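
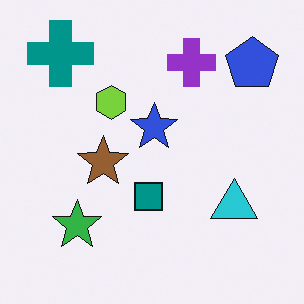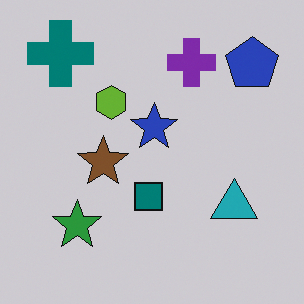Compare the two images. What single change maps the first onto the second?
This is the original image darkened a little.

Every pixel — background and shapes alike — is uniformly darkened.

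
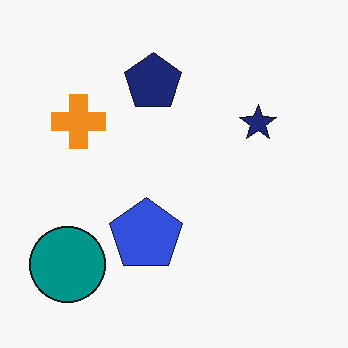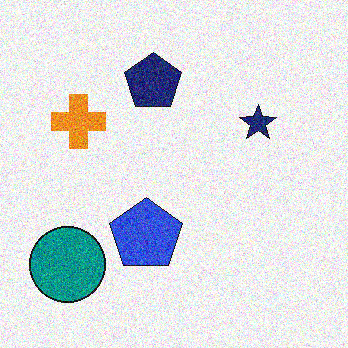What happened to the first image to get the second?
Degraded with a thick layer of grain.

Random speckle covers the whole image, including the flat background.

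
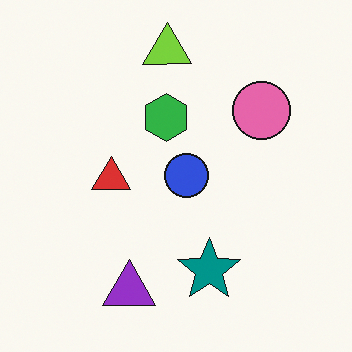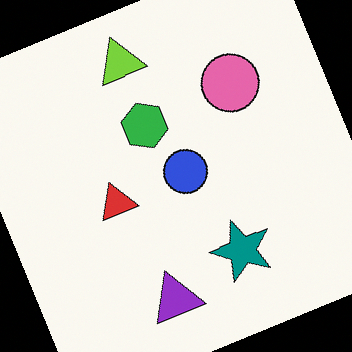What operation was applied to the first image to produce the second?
Rotated counter-clockwise by a moderate amount.

Every shape is tilted by the same angle and the image corners show triangular fill wedges — a whole-image rotation by a non-right angle.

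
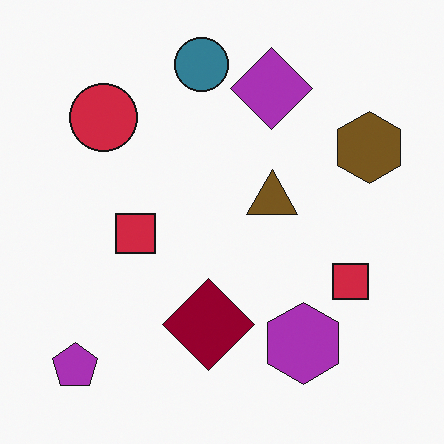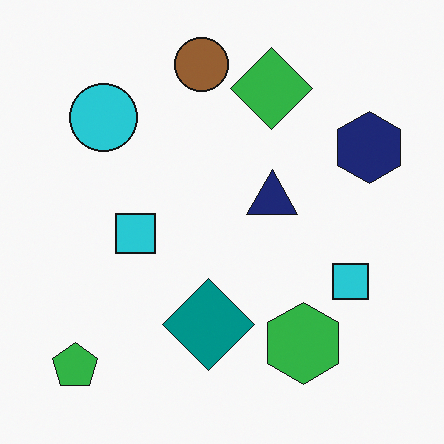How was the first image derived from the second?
Hue-shifted through roughly half the color wheel.

Every shape's color has rotated by the same amount around the hue wheel — a uniform hue shift.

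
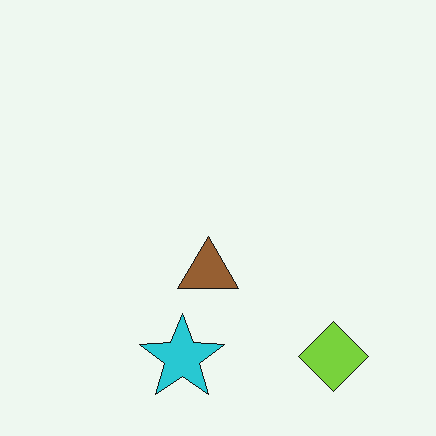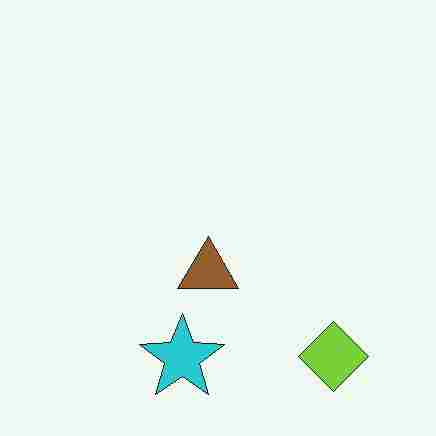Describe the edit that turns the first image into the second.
It was heavily JPEG-compressed with obvious blocking artifacts.

Blocky 8×8 compression artifacts appear around shape edges and the flat background shows ringing — characteristic JPEG degradation.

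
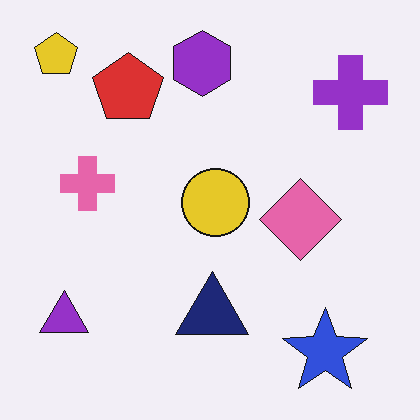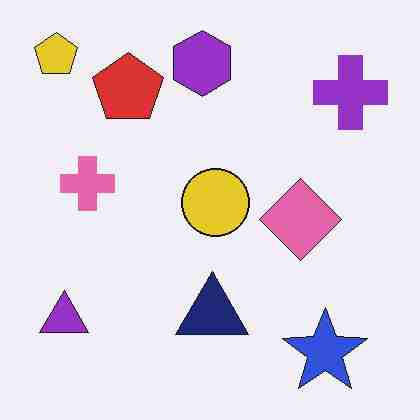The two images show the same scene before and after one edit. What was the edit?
Heavily JPEG-compressed with obvious blocking artifacts.

Blocky 8×8 compression artifacts appear around shape edges and the flat background shows ringing — characteristic JPEG degradation.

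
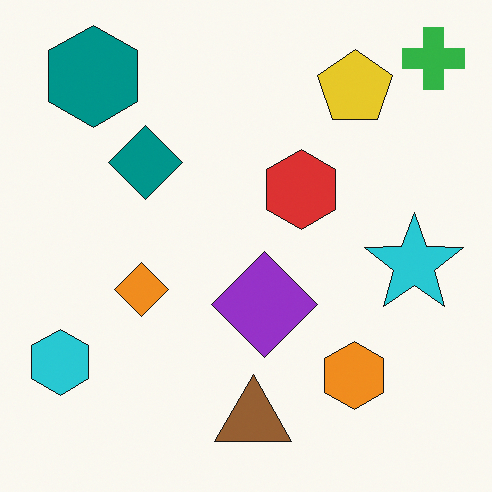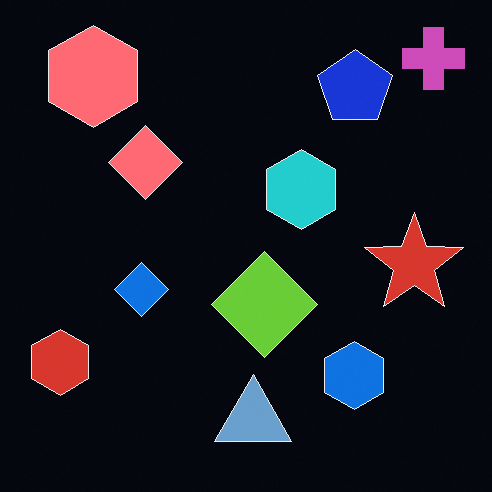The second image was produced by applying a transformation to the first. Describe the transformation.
The second image is the first color-inverted (negative).

The light background has become dark and every shape's color is its complement — a photographic negative.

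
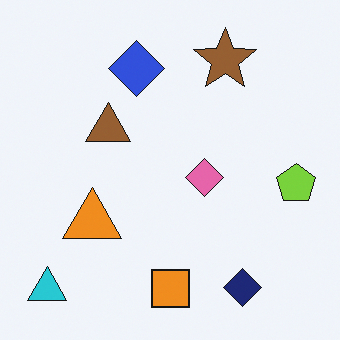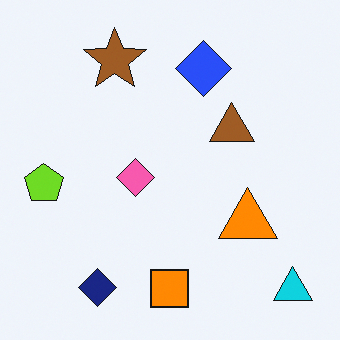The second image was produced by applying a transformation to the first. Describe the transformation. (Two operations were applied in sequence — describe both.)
This is the original image slightly oversaturated, then flipped horizontally (left ↔ right).

All colors are more vivid — a global saturation change. The lime pentagon is in the right of the first image and the left of the second — shapes on opposite sides of the vertical midline have swapped in a mirror flip.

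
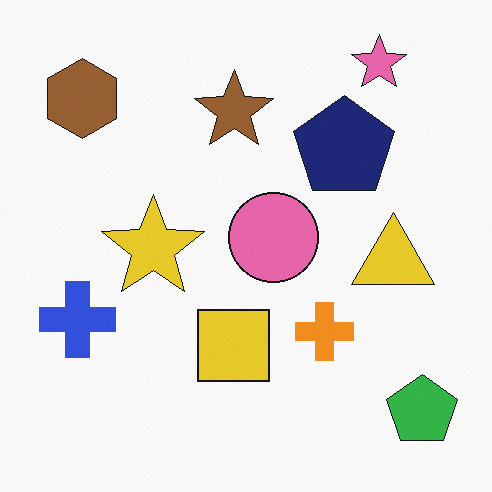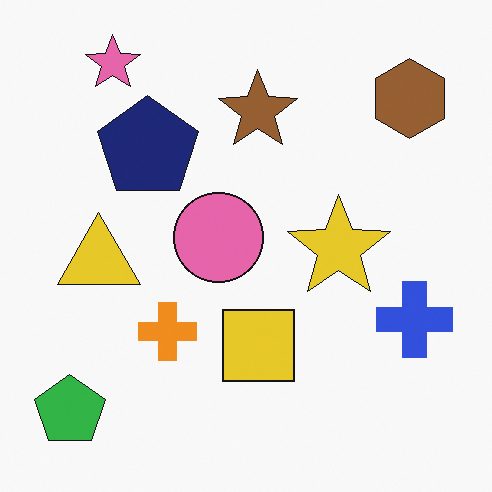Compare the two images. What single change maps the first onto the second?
The image was flipped horizontally (left ↔ right).

The green pentagon is in the bottom-right of the first image and the bottom-left of the second — shapes on opposite sides of the vertical midline have swapped in a mirror flip.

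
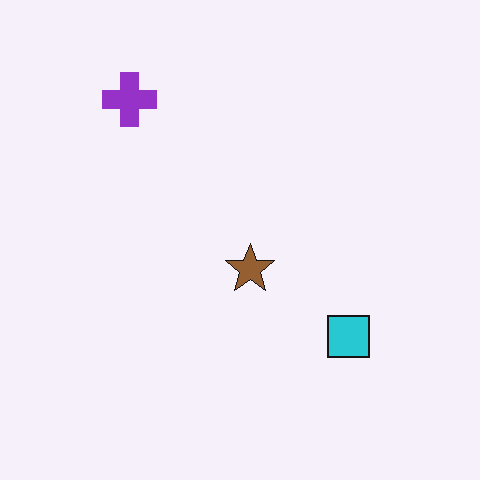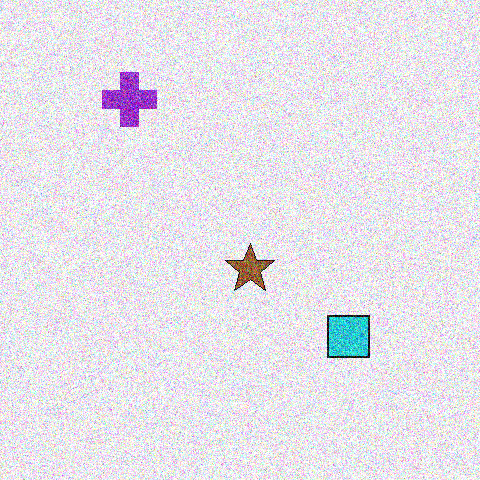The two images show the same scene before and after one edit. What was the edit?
The image was degraded with heavy additive noise.

Random speckle covers the whole image, including the flat background.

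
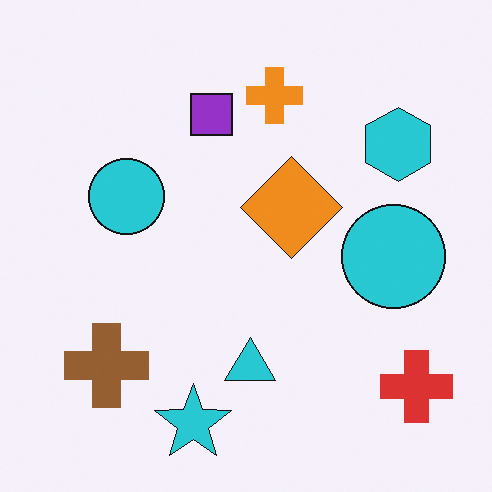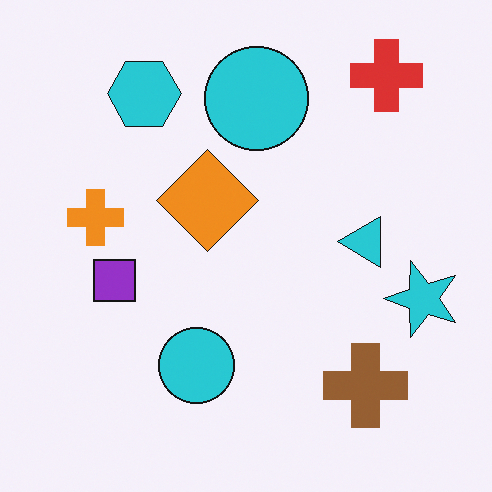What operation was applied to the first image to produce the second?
Rotated 90° counter-clockwise.

The red cross sits in the bottom-right of the first image and the top-right of the second — consistent with a whole-image 90° counter-clockwise rotation.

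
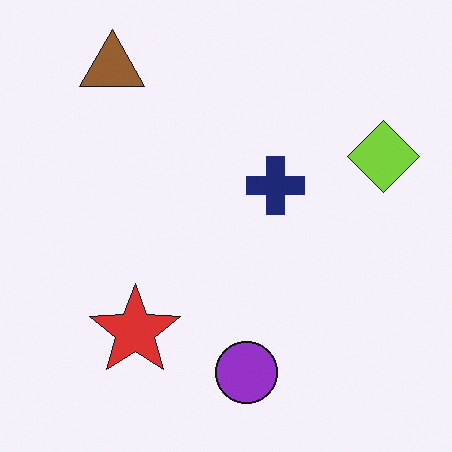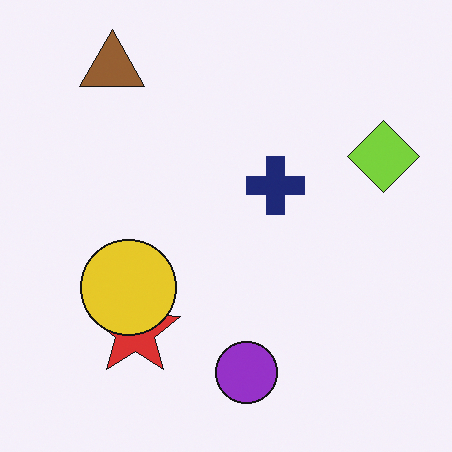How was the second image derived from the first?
This is the original image overlaid with an additional yellow circle.

A yellow circle appears in the second image that is absent from the first.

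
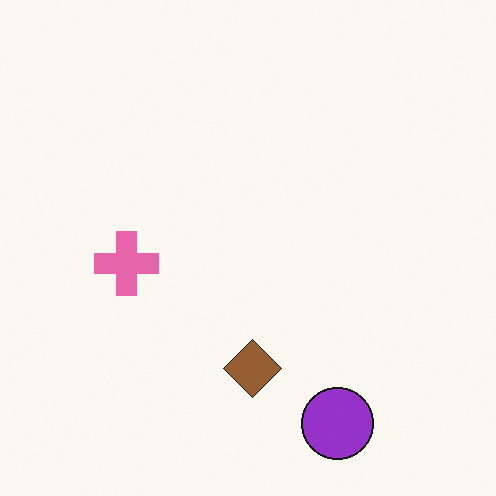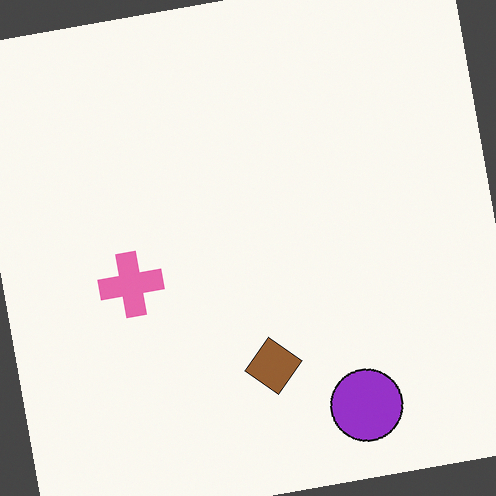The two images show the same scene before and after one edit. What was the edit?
The transformation is: rotated counter-clockwise by a few degrees.

Every shape is tilted by the same angle and the image corners show triangular fill wedges — a whole-image rotation by a non-right angle.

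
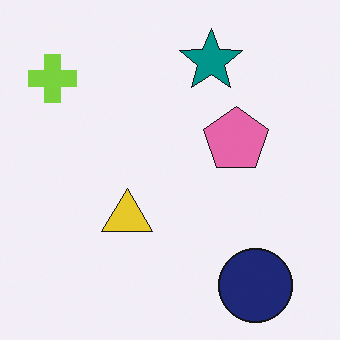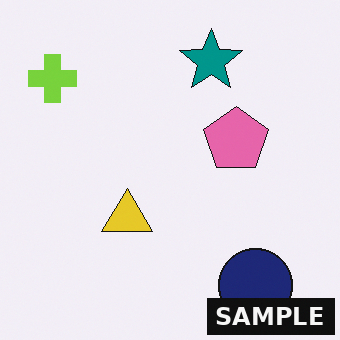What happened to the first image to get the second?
The image was watermarked with the text "SAMPLE" in the lower-right corner.

A dark label reading "SAMPLE" appears in the lower-right corner.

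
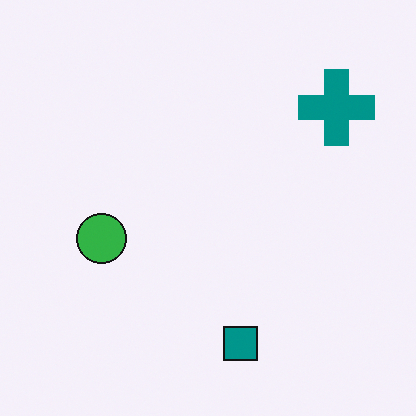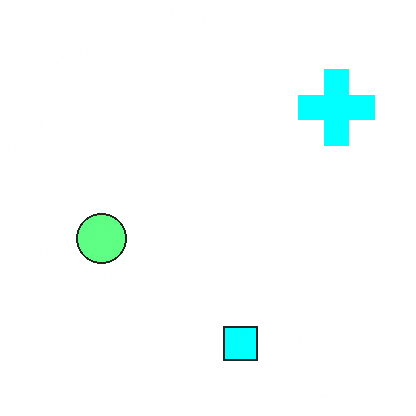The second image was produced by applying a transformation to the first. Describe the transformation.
The transformation is: substantially brightened.

Every pixel — background and shapes alike — is uniformly brightened.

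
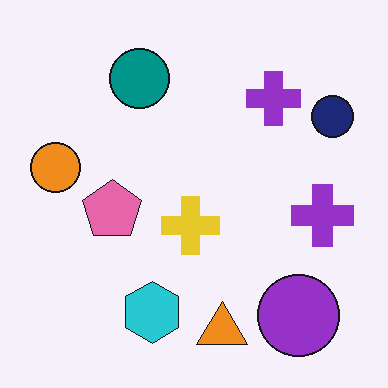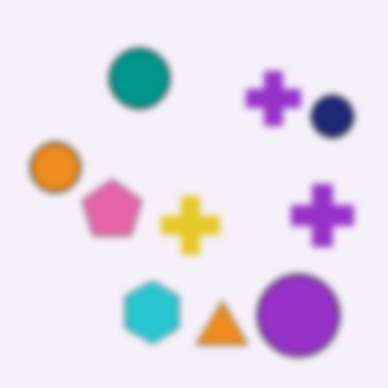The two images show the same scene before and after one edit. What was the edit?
The transformation is: noticeably gaussian-blurred.

Shape edges and outlines are uniformly softened across the whole image.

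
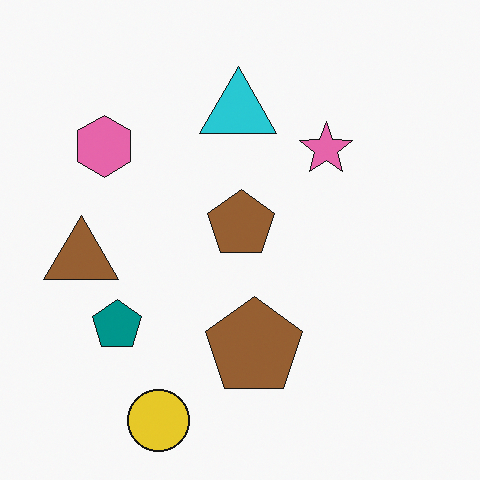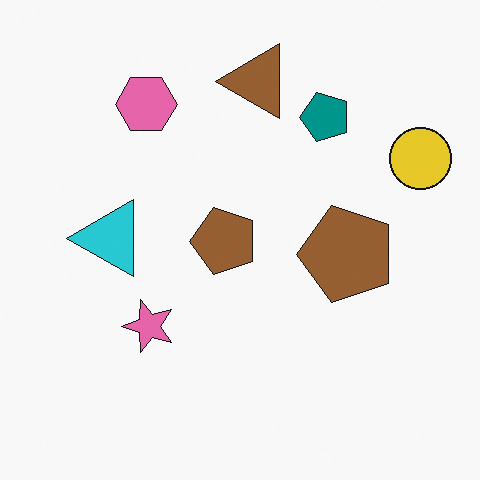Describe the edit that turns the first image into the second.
It was transposed (reflected across the top-left ↔ bottom-right diagonal).

Shapes have swapped their row and column positions — what was in the top-right is now in the bottom-left — a diagonal reflection.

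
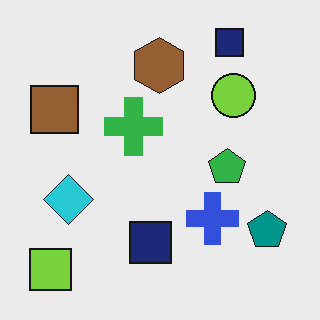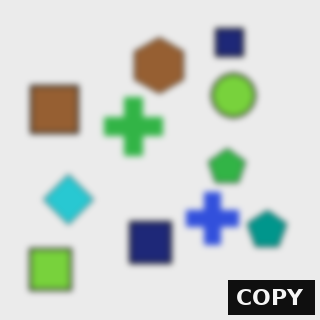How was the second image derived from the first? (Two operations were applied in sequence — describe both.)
Noticeably gaussian-blurred, then watermarked with the text "COPY" in the lower-right corner.

Shape edges and outlines are uniformly softened across the whole image. A dark label reading "COPY" appears in the lower-right corner.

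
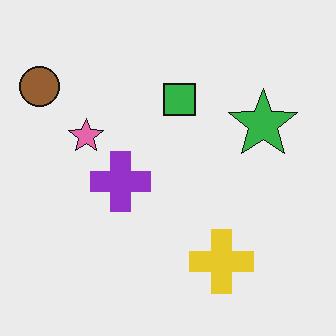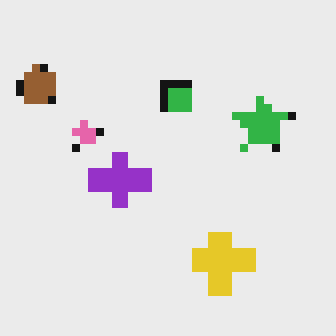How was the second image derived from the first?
The image was pixelated into visible square blocks.

Shapes are reduced to large square blocks; fine edges and outlines are lost — a downscale-then-upscale (mosaic) effect.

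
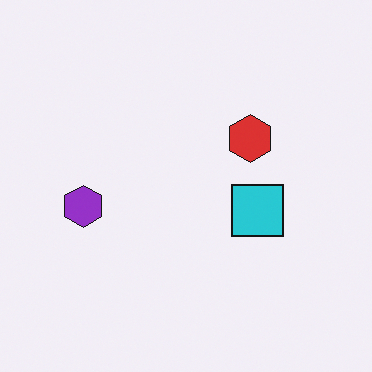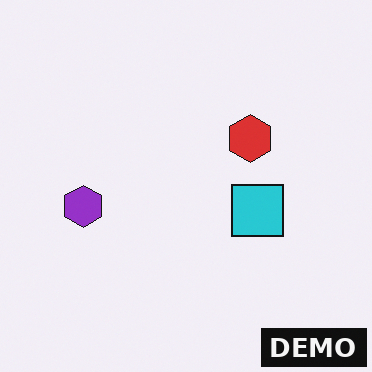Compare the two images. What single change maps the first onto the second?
The image was watermarked with the text "DEMO" in the lower-right corner.

A dark label reading "DEMO" appears in the lower-right corner.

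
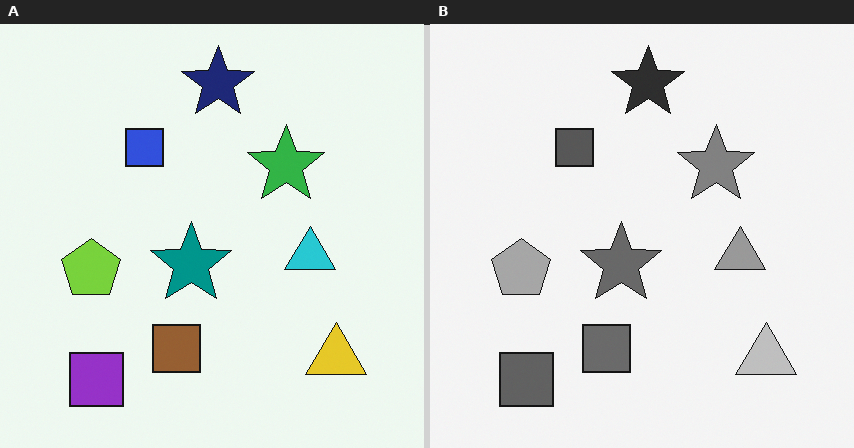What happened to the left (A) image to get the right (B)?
The image was converted to grayscale.

All color is removed — every shape is now a shade of grey.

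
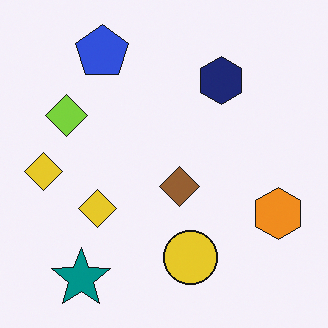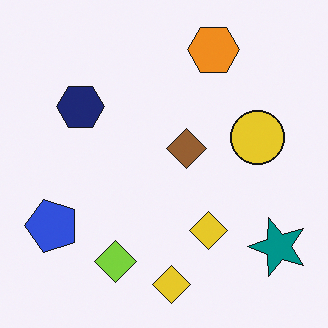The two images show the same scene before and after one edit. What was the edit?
The image was rotated 90° counter-clockwise.

The teal star sits in the bottom-left of the first image and the bottom-right of the second — consistent with a whole-image 90° counter-clockwise rotation.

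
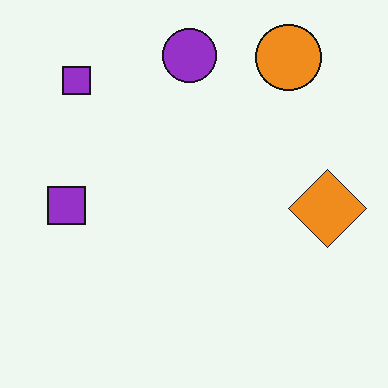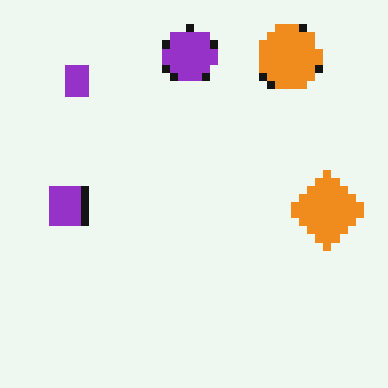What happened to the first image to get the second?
Pixelated into visible square blocks.

Shapes are reduced to large square blocks; fine edges and outlines are lost — a downscale-then-upscale (mosaic) effect.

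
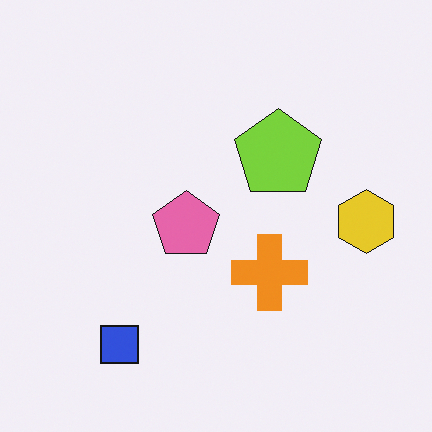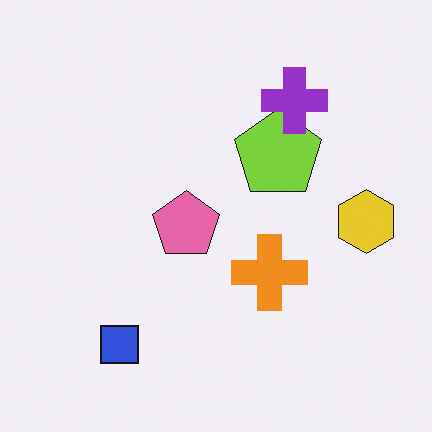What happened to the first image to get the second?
The transformation is: overlaid with an additional purple cross.

A purple cross appears in the second image that is absent from the first.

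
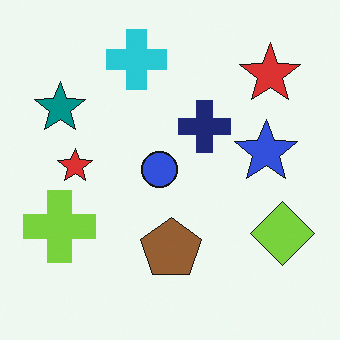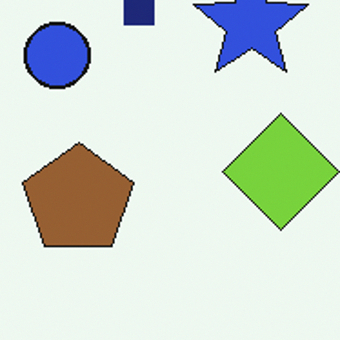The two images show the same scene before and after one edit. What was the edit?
The second image is the first cropped to a noticeably smaller region and rescaled.

The visible shapes are larger and the field of view is narrower; shapes near the original edges may be partly or wholly outside the frame — a crop-and-rescale.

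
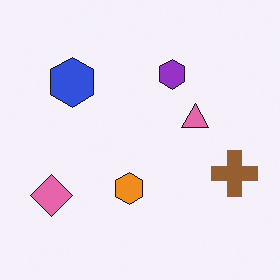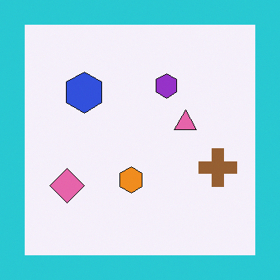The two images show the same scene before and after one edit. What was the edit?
The transformation is: framed with a cyan border.

A solid cyan frame runs around the edge of the second image, with the content slightly shrunk inside it.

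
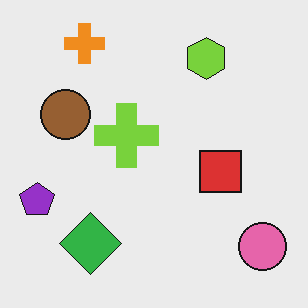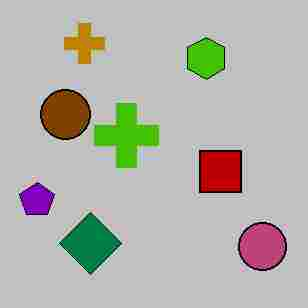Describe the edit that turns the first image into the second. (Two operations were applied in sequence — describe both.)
The transformation is: aggressively posterized, then heavily JPEG-compressed with obvious blocking artifacts.

Each flat color has snapped to a coarser quantized level — most visibly, the near-white background has dropped to a flat grey. Blocky 8×8 compression artifacts appear around shape edges and the flat background shows ringing — characteristic JPEG degradation.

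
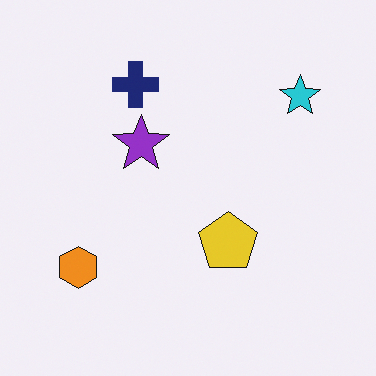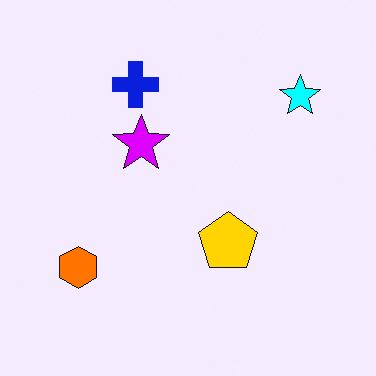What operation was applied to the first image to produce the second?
The transformation is: made much more vivid (saturation change).

All colors are more vivid — a global saturation change.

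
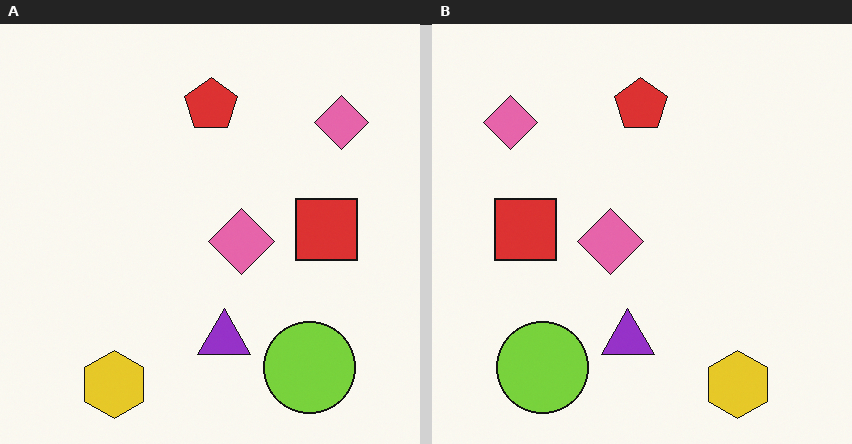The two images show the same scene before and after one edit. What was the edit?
This is the original image flipped horizontally (left ↔ right).

The red square is in the right of the left (A) image and the left of the right (B) — shapes on opposite sides of the vertical midline have swapped in a mirror flip.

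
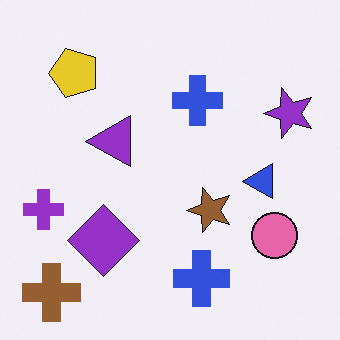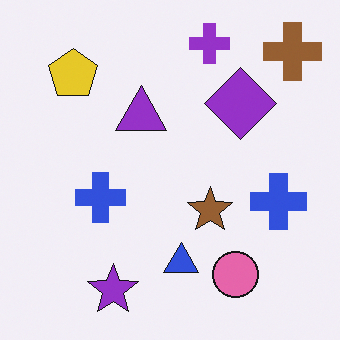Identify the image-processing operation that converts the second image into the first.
The image was transposed (reflected across the top-left ↔ bottom-right diagonal).

Shapes have swapped their row and column positions — what was in the top-right is now in the bottom-left — a diagonal reflection.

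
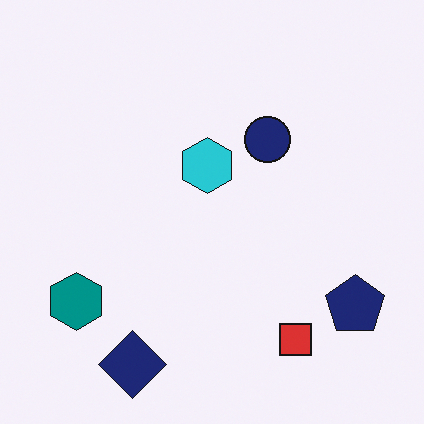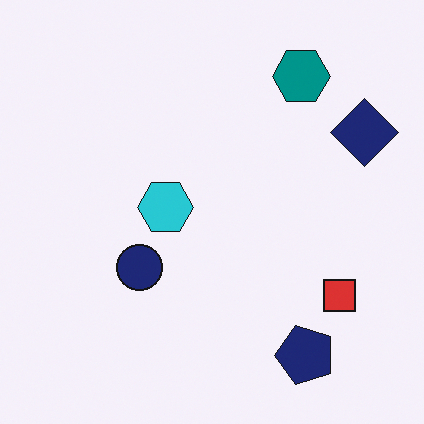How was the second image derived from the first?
The transformation is: transposed (reflected across the top-left ↔ bottom-right diagonal).

Shapes have swapped their row and column positions — what was in the top-right is now in the bottom-left — a diagonal reflection.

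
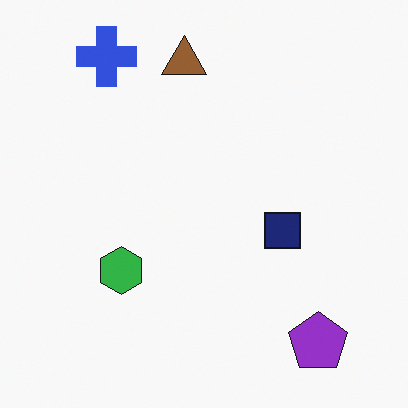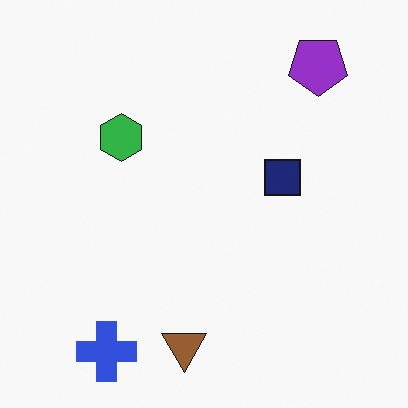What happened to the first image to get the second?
This is the original image flipped vertically (top ↔ bottom).

The blue cross is in the top-left of the first image and the bottom-left of the second — shapes on opposite sides of the horizontal midline have swapped in a mirror flip.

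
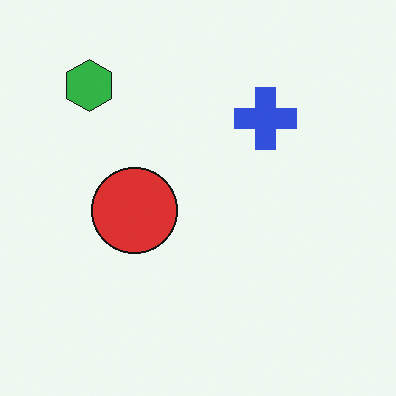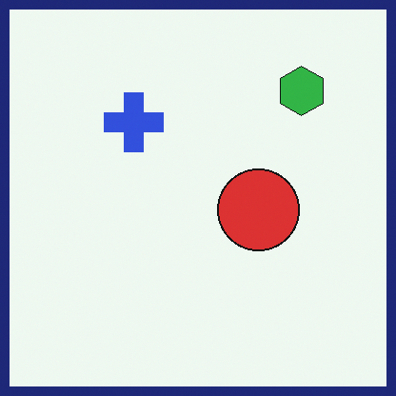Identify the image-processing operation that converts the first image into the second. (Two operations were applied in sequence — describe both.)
The second image is the first flipped horizontally (left ↔ right), then framed with a navy border.

The green hexagon is in the top-left of the first image and the top-right of the second — shapes on opposite sides of the vertical midline have swapped in a mirror flip. A solid navy frame runs around the edge of the second image, with the content slightly shrunk inside it.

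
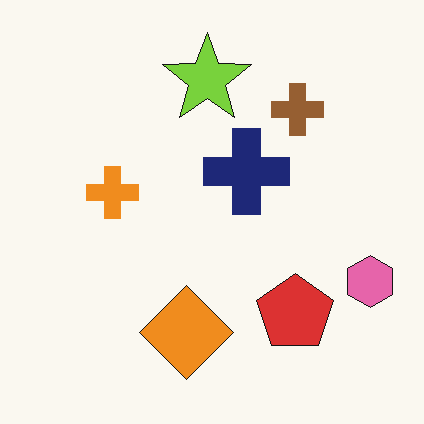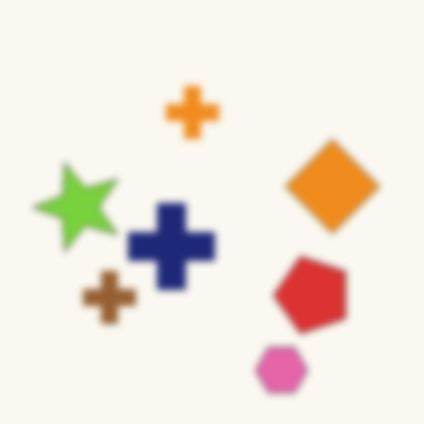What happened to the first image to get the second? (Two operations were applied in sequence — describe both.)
The second image is the first transposed (reflected across the top-left ↔ bottom-right diagonal), then noticeably gaussian-blurred.

Shapes have swapped their row and column positions — what was in the top-right is now in the bottom-left — a diagonal reflection. Shape edges and outlines are uniformly softened across the whole image.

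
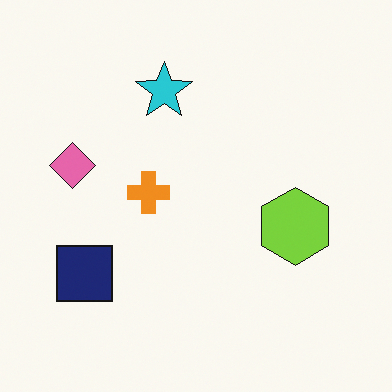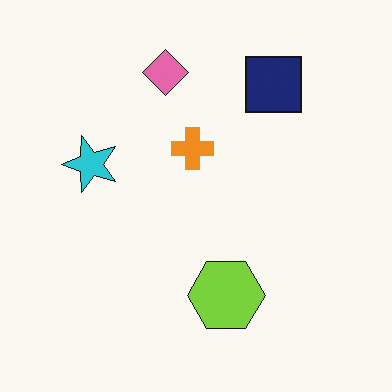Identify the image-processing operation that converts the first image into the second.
This is the original image transposed (reflected across the top-left ↔ bottom-right diagonal).

Shapes have swapped their row and column positions — what was in the top-right is now in the bottom-left — a diagonal reflection.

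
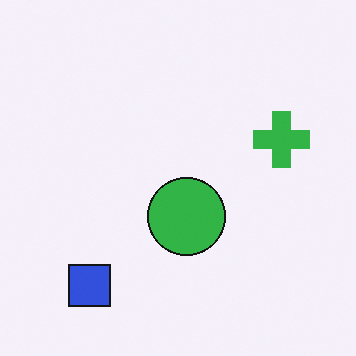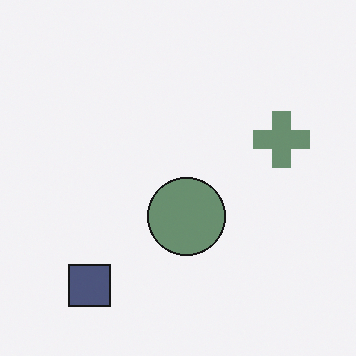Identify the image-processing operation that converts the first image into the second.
The image was made much more muted (saturation change).

All colors are more muted and greyish — a global saturation change.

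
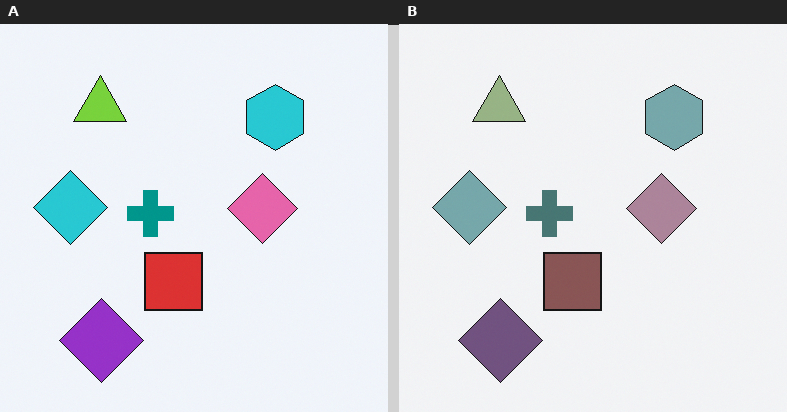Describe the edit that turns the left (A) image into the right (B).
The image was made much more muted (saturation change).

All colors are more muted and greyish — a global saturation change.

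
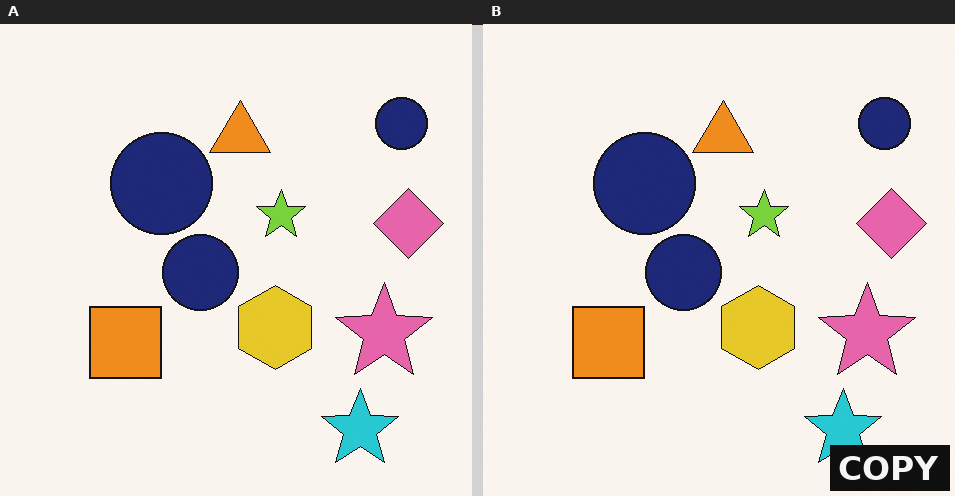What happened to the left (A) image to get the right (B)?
Watermarked with the text "COPY" in the lower-right corner.

A dark label reading "COPY" appears in the lower-right corner.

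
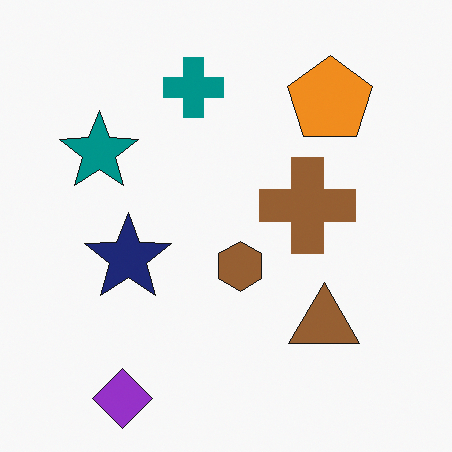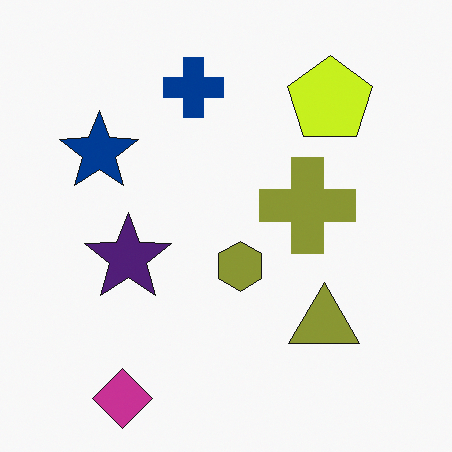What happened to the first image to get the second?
Hue-shifted slightly.

Every shape's color has rotated by the same amount around the hue wheel — a uniform hue shift.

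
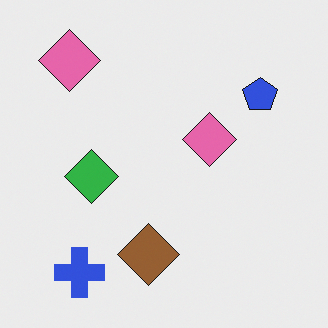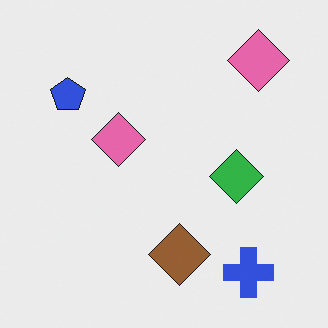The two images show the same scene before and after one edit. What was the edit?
Flipped horizontally (left ↔ right).

The blue pentagon is in the top-right of the first image and the top-left of the second — shapes on opposite sides of the vertical midline have swapped in a mirror flip.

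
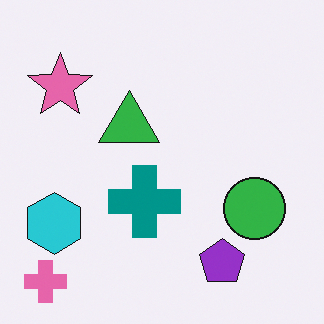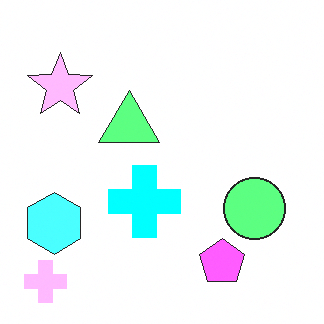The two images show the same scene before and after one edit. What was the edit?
It was noticeably brightened.

Every pixel — background and shapes alike — is uniformly brightened.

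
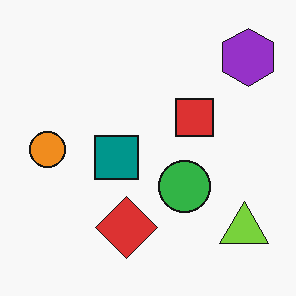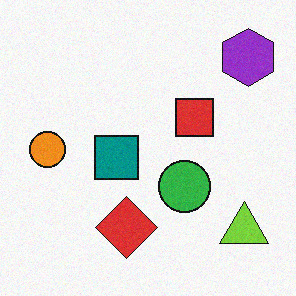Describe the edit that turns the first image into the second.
The image was degraded with light additive noise.

Random speckle covers the whole image, including the flat background.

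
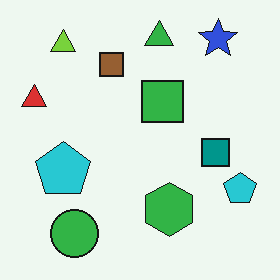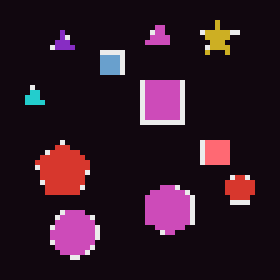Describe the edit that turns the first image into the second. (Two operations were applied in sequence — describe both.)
The image was color-inverted (negative), then lightly pixelated (a mild mosaic effect).

The light background has become dark and every shape's color is its complement — a photographic negative. Shapes are reduced to large square blocks; fine edges and outlines are lost — a downscale-then-upscale (mosaic) effect.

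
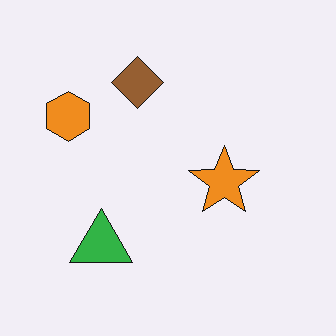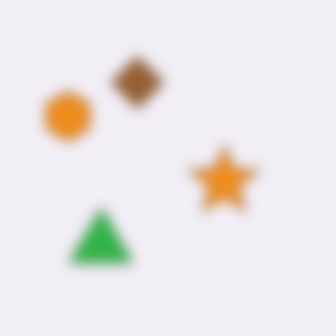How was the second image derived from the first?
Heavily blurred.

Shape edges and outlines are uniformly softened across the whole image.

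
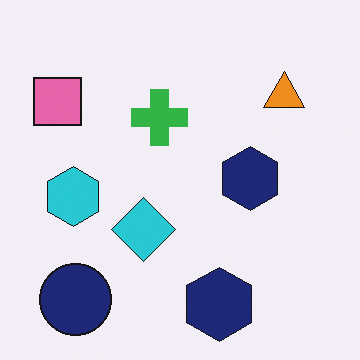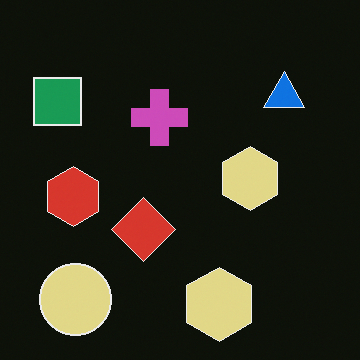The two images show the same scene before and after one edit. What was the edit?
The image was color-inverted (negative).

The light background has become dark and every shape's color is its complement — a photographic negative.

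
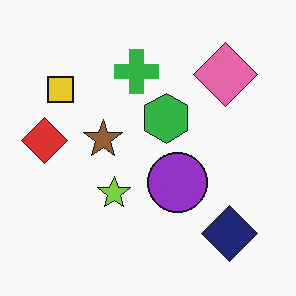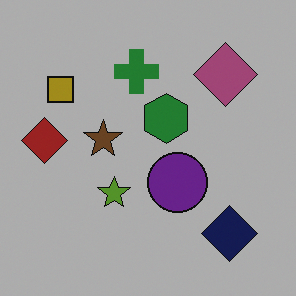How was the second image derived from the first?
The image was noticeably darkened.

Every pixel — background and shapes alike — is uniformly darkened.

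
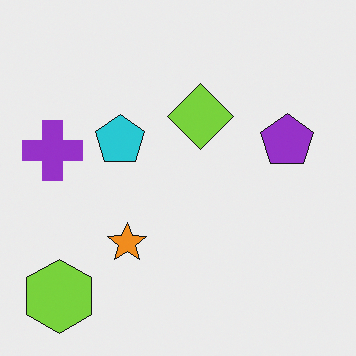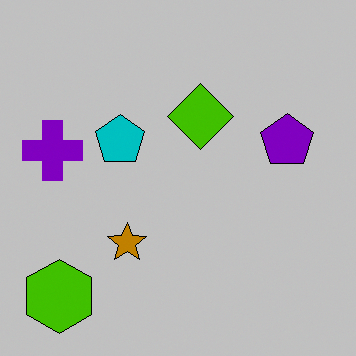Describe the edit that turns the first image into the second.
The second image is the first aggressively posterized.

Each flat color has snapped to a coarser quantized level — most visibly, the near-white background has dropped to a flat grey.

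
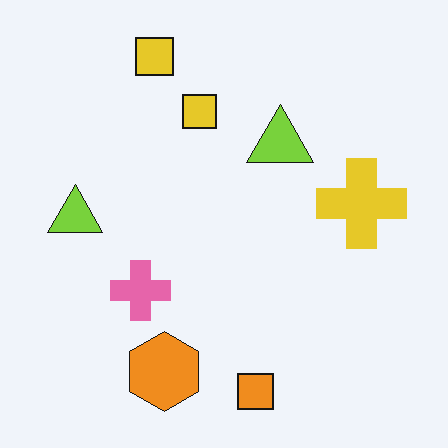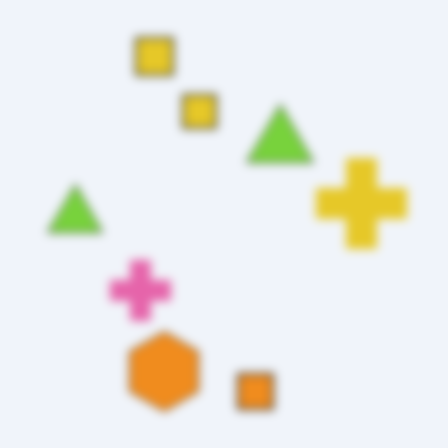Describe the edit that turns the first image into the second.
Moderately blurred.

Shape edges and outlines are uniformly softened across the whole image.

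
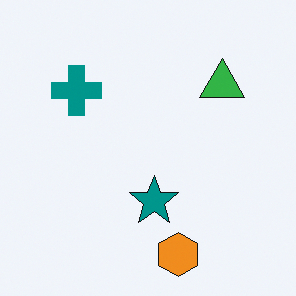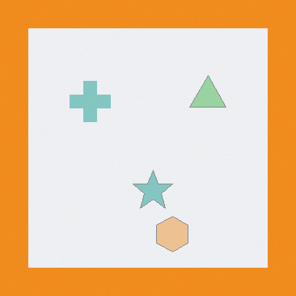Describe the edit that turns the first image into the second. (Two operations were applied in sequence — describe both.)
The transformation is: washed out (contrast reduced), then framed with a orange border.

Tones are pushed toward mid-grey across the whole image — a global contrast change. A solid orange frame runs around the edge of the second image, with the content slightly shrunk inside it.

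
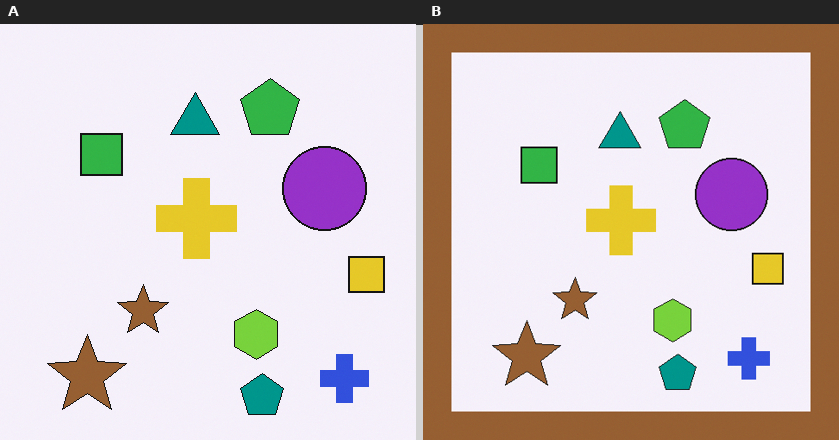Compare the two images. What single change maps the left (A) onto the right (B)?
This is the original image framed with a brown border.

A solid brown frame runs around the edge of the right (B) image, with the content slightly shrunk inside it.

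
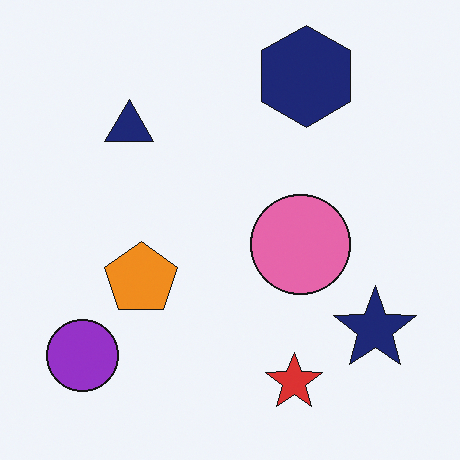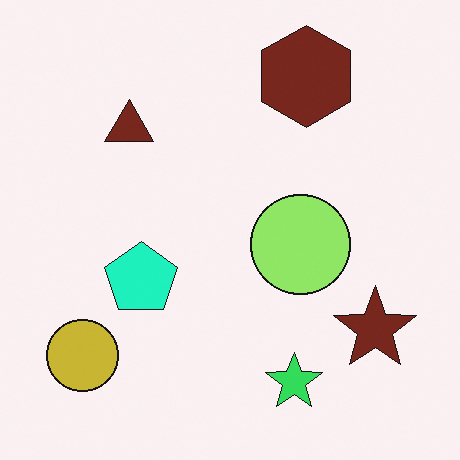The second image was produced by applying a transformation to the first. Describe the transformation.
It was hue-shifted by a moderate amount.

Every shape's color has rotated by the same amount around the hue wheel — a uniform hue shift.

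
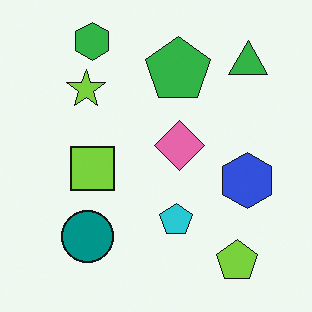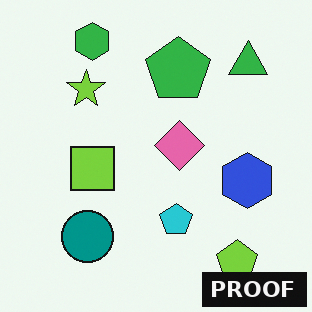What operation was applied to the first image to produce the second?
The transformation is: watermarked with the text "PROOF" in the lower-right corner.

A dark label reading "PROOF" appears in the lower-right corner.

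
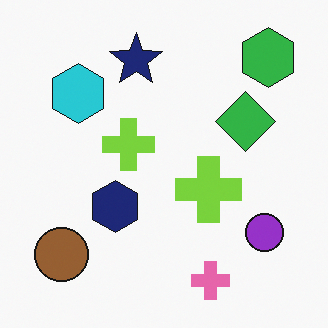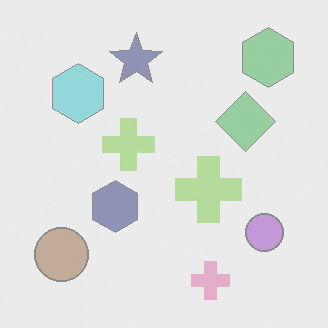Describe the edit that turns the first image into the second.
The image was washed out (contrast reduced).

Tones are pushed toward mid-grey across the whole image — a global contrast change.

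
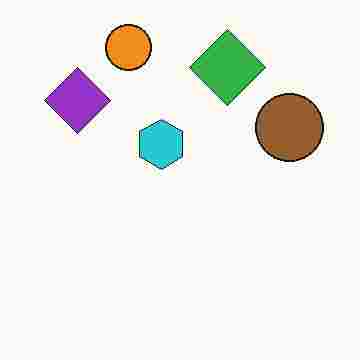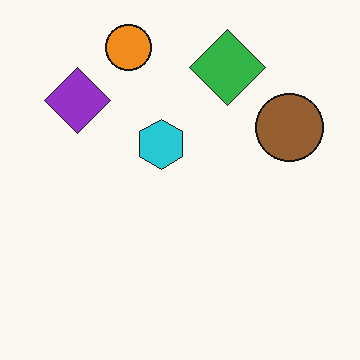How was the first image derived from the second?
Heavily JPEG-compressed with obvious blocking artifacts.

Blocky 8×8 compression artifacts appear around shape edges and the flat background shows ringing — characteristic JPEG degradation.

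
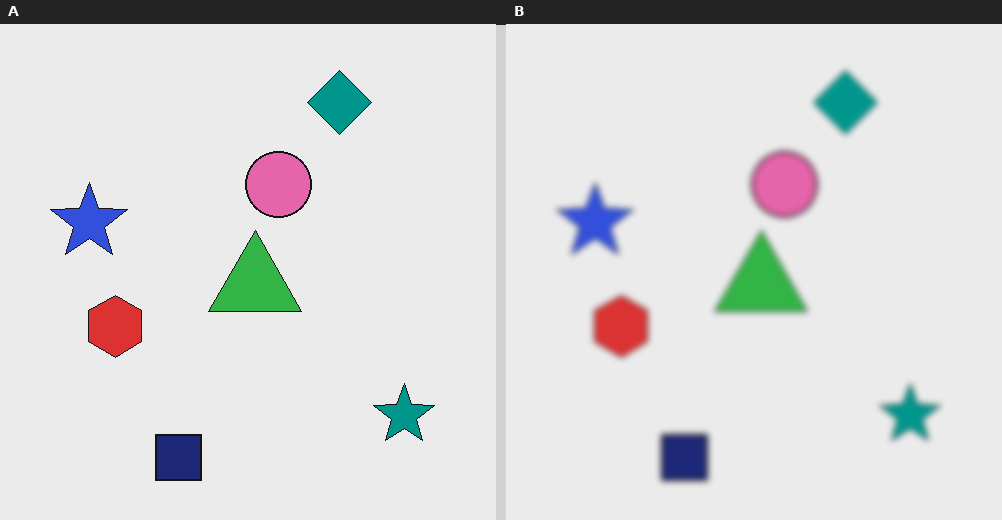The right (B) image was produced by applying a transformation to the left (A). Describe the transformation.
It was moderately blurred.

Shape edges and outlines are uniformly softened across the whole image.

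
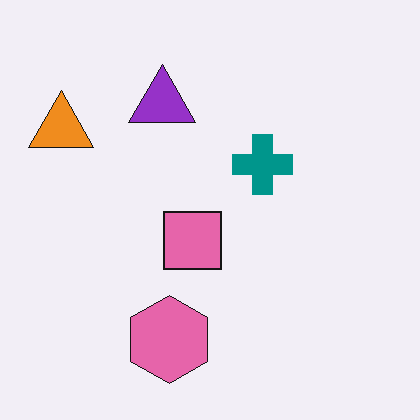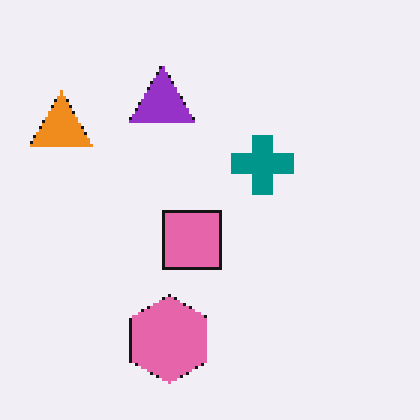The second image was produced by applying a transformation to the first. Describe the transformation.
This is the original image lightly pixelated (a mild mosaic effect).

Shapes are reduced to large square blocks; fine edges and outlines are lost — a downscale-then-upscale (mosaic) effect.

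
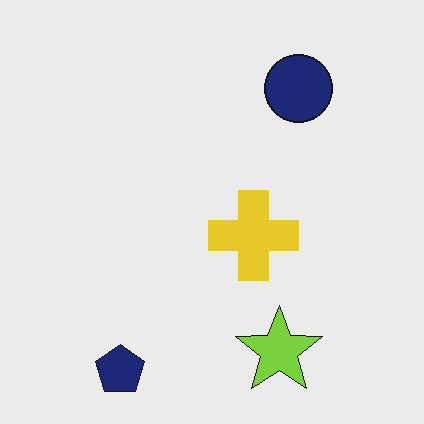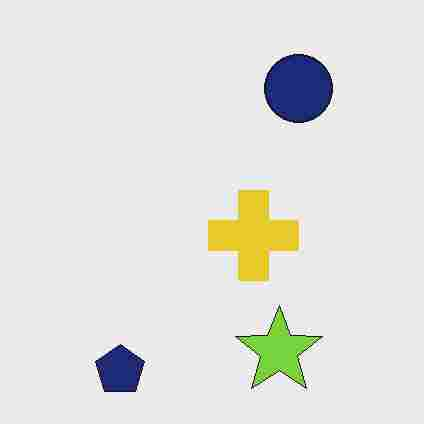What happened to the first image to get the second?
The transformation is: heavily JPEG-compressed with obvious blocking artifacts.

Blocky 8×8 compression artifacts appear around shape edges and the flat background shows ringing — characteristic JPEG degradation.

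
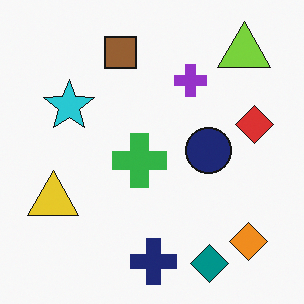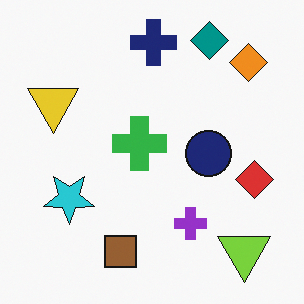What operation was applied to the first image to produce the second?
This is the original image flipped vertically (top ↔ bottom).

The teal diamond is in the bottom-right of the first image and the top-right of the second — shapes on opposite sides of the horizontal midline have swapped in a mirror flip.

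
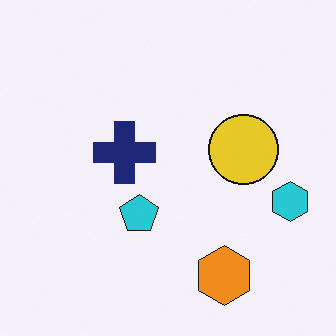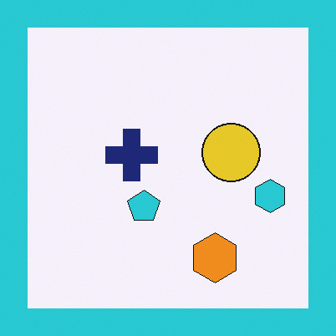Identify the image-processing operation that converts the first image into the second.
The image was framed with a cyan border.

A solid cyan frame runs around the edge of the second image, with the content slightly shrunk inside it.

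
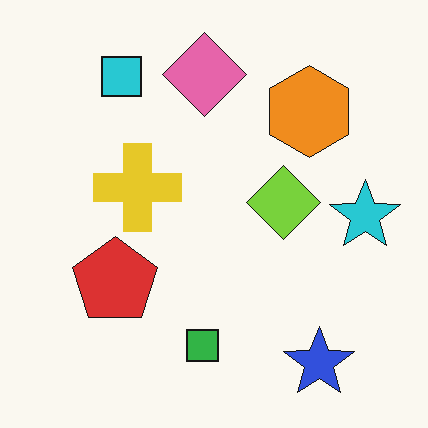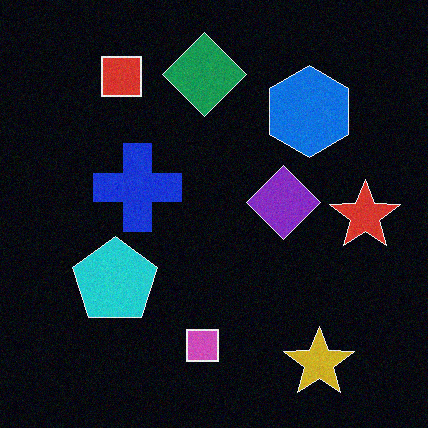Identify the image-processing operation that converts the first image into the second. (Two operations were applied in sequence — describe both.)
The image was color-inverted (negative), then degraded with subtle gaussian noise.

The light background has become dark and every shape's color is its complement — a photographic negative. Random speckle covers the whole image, including the flat background.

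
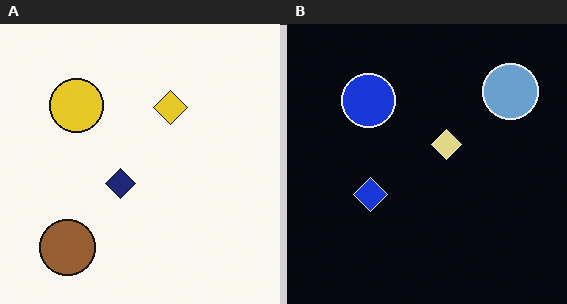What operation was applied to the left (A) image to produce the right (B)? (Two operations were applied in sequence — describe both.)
The transformation is: transposed (reflected across the top-left ↔ bottom-right diagonal), then color-inverted (negative).

Shapes have swapped their row and column positions — what was in the top-right is now in the bottom-left — a diagonal reflection. The light background has become dark and every shape's color is its complement — a photographic negative.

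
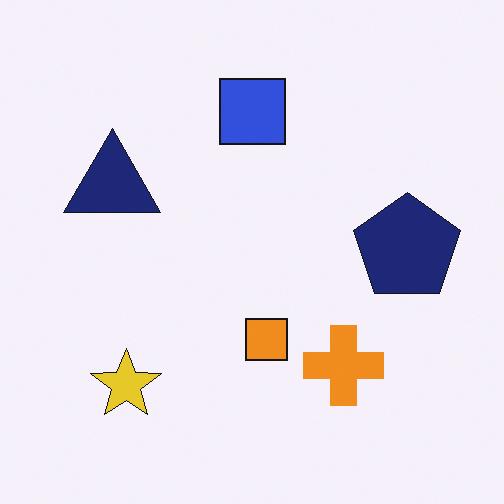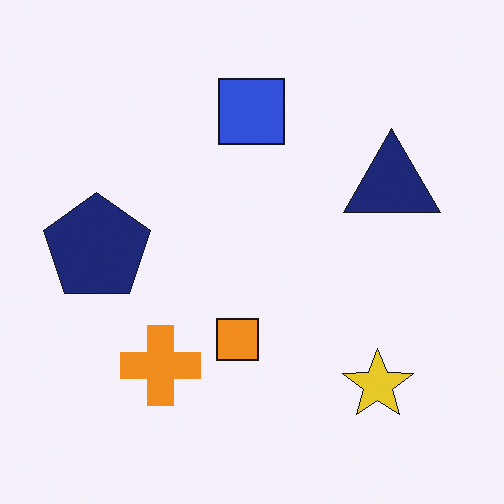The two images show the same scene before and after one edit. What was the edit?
It was flipped horizontally (left ↔ right).

The navy pentagon is in the right of the first image and the left of the second — shapes on opposite sides of the vertical midline have swapped in a mirror flip.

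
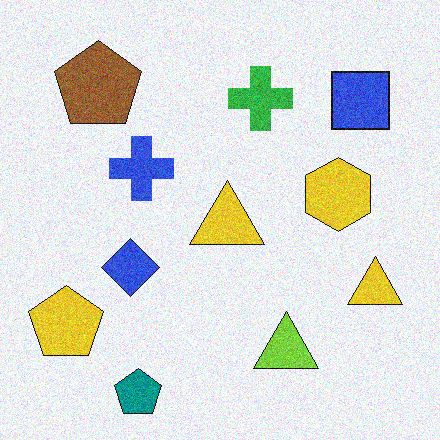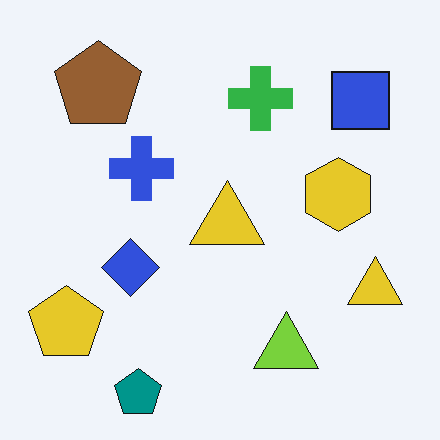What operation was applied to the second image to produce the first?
The transformation is: degraded with visible gaussian noise.

Random speckle covers the whole image, including the flat background.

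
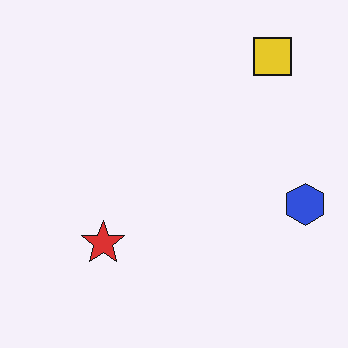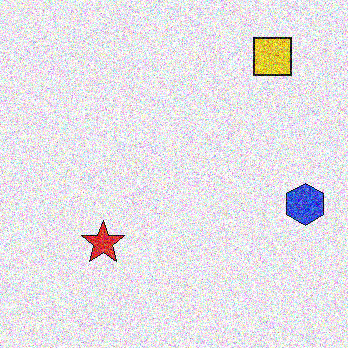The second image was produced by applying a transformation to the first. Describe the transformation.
It was degraded with strong gaussian noise.

Random speckle covers the whole image, including the flat background.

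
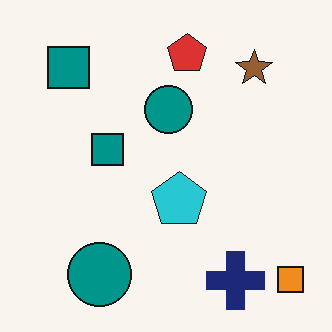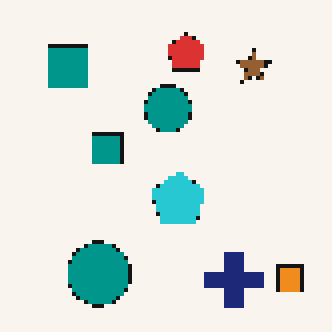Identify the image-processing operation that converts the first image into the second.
Mildly pixelated.

Shapes are reduced to large square blocks; fine edges and outlines are lost — a downscale-then-upscale (mosaic) effect.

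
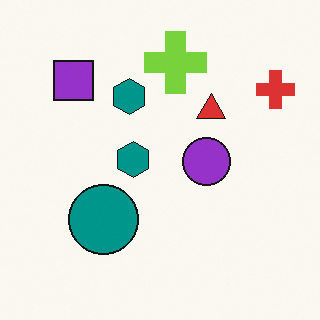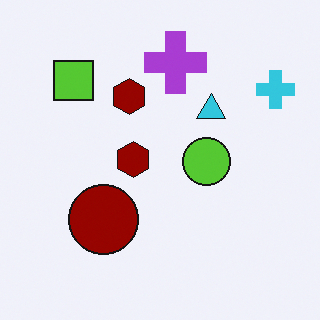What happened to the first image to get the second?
The transformation is: hue-shifted by a large amount.

Every shape's color has rotated by the same amount around the hue wheel — a uniform hue shift.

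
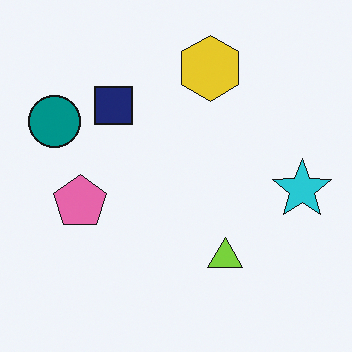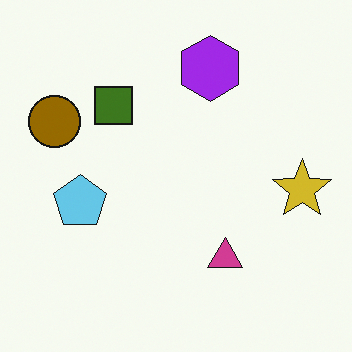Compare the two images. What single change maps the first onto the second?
The image was hue-shifted through roughly half the color wheel.

Every shape's color has rotated by the same amount around the hue wheel — a uniform hue shift.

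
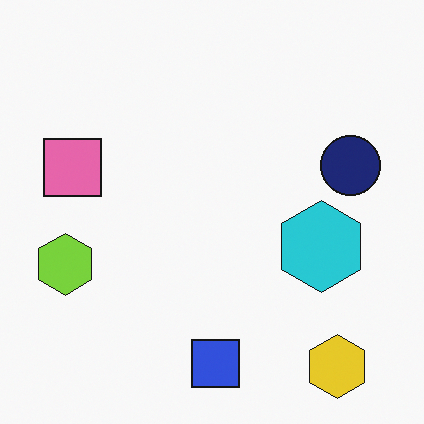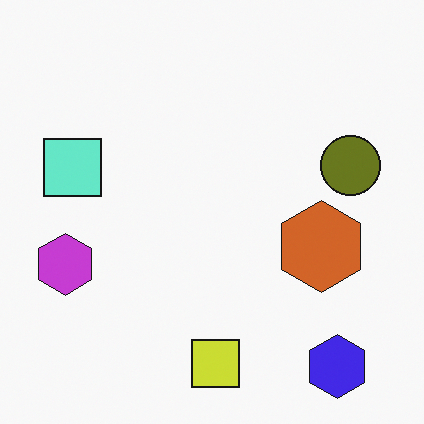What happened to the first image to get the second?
It was hue-shifted through roughly half the color wheel.

Every shape's color has rotated by the same amount around the hue wheel — a uniform hue shift.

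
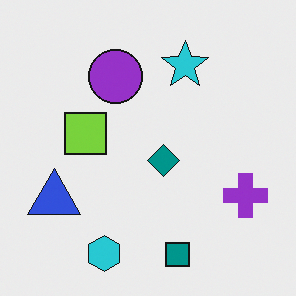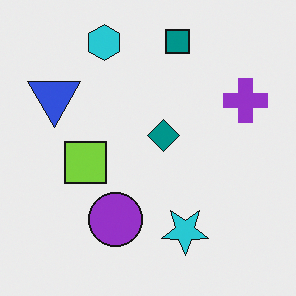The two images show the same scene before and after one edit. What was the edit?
Flipped vertically (top ↔ bottom).

The teal square is in the bottom of the first image and the top of the second — shapes on opposite sides of the horizontal midline have swapped in a mirror flip.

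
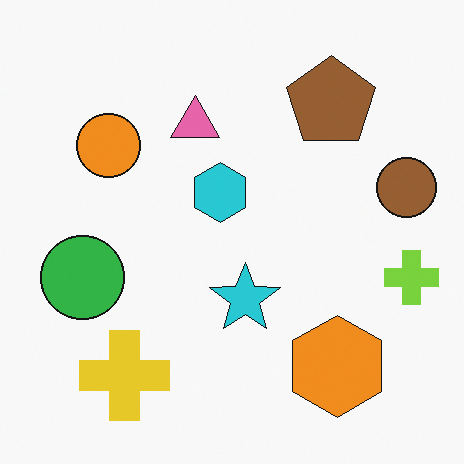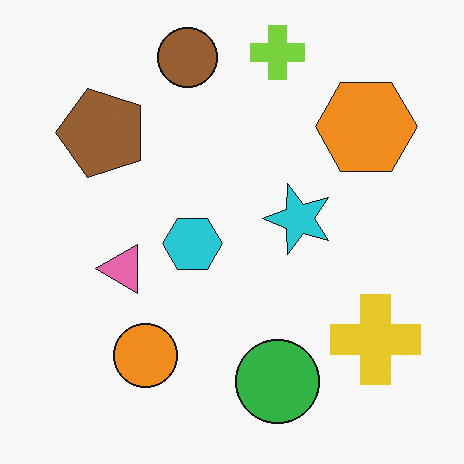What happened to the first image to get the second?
This is the original image rotated 90° counter-clockwise.

The lime cross sits in the right of the first image and the top of the second — consistent with a whole-image 90° counter-clockwise rotation.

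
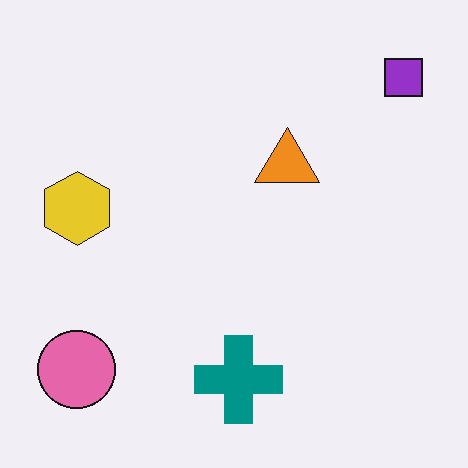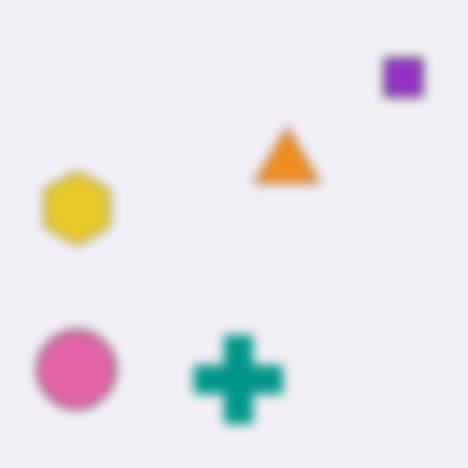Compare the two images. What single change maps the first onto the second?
The second image is the first heavily blurred.

Shape edges and outlines are uniformly softened across the whole image.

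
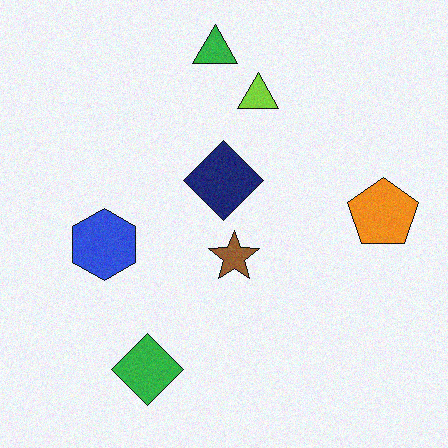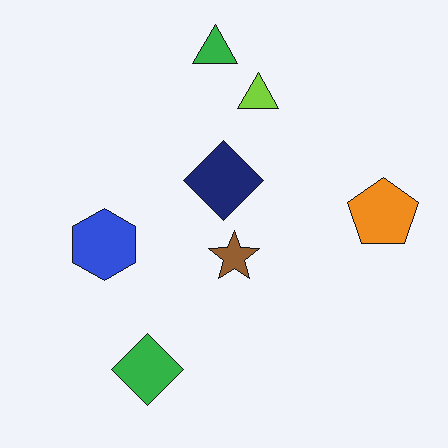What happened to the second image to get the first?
The transformation is: degraded with subtle gaussian noise.

Random speckle covers the whole image, including the flat background.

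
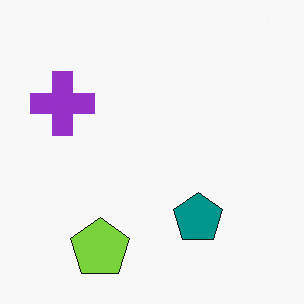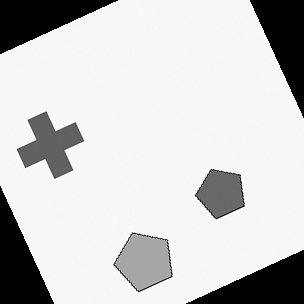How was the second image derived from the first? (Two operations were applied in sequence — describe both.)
The image was converted to grayscale, then rotated counter-clockwise by a moderate amount.

All color is removed — every shape is now a shade of grey. Every shape is tilted by the same angle and the image corners show triangular fill wedges — a whole-image rotation by a non-right angle.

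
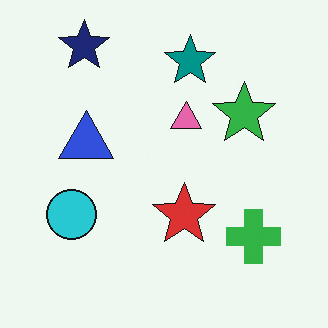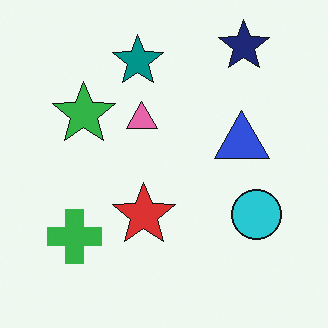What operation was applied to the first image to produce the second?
The second image is the first flipped horizontally (left ↔ right).

The cyan circle is in the left of the first image and the right of the second — shapes on opposite sides of the vertical midline have swapped in a mirror flip.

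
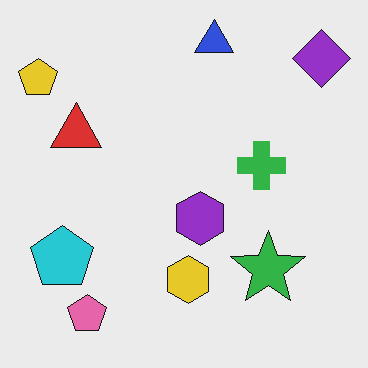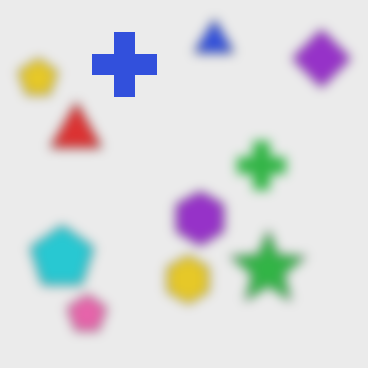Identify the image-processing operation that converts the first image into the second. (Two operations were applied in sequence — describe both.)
The second image is the first strongly gaussian-blurred, then overlaid with an additional blue cross.

Shape edges and outlines are uniformly softened across the whole image. A blue cross appears in the second image that is absent from the first.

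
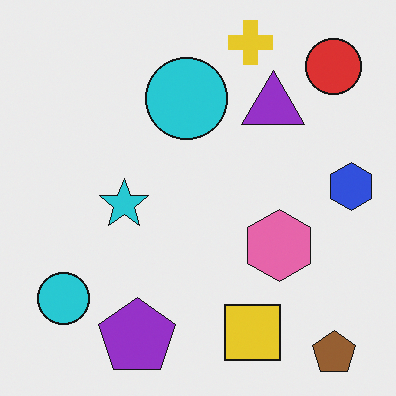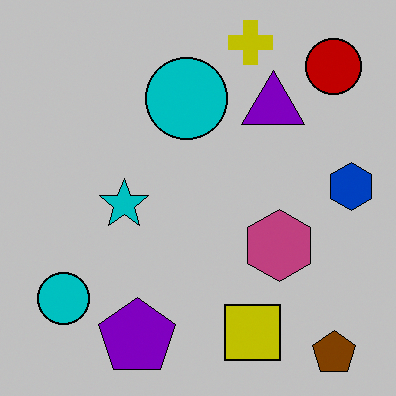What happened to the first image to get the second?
This is the original image aggressively posterized.

Each flat color has snapped to a coarser quantized level — most visibly, the near-white background has dropped to a flat grey.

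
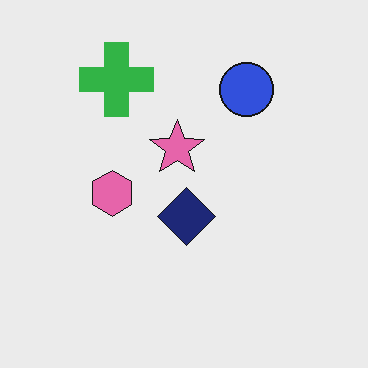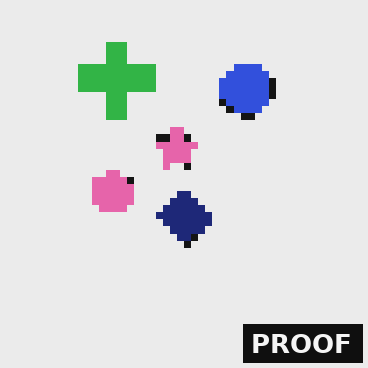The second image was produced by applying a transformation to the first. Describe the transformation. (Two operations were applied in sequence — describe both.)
This is the original image pixelated into visible square blocks, then watermarked with the text "PROOF" in the lower-right corner.

Shapes are reduced to large square blocks; fine edges and outlines are lost — a downscale-then-upscale (mosaic) effect. A dark label reading "PROOF" appears in the lower-right corner.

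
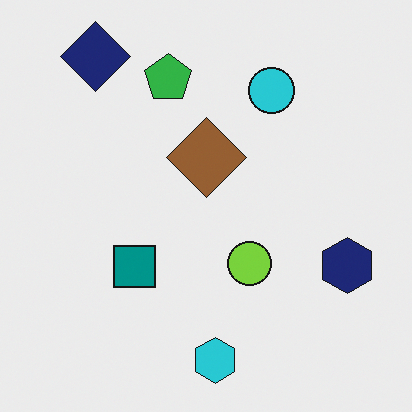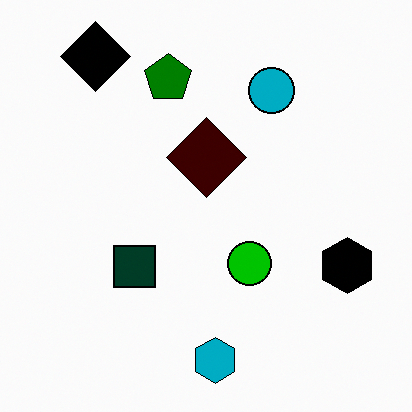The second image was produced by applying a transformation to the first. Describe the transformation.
It was boosted in contrast.

Tones are pushed away from mid-grey across the whole image — a global contrast change.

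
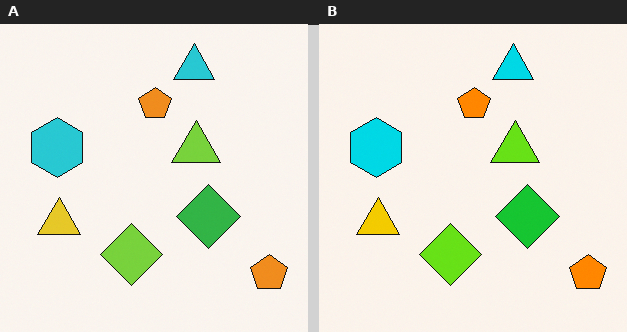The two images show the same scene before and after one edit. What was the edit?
The transformation is: slightly oversaturated.

All colors are more vivid — a global saturation change.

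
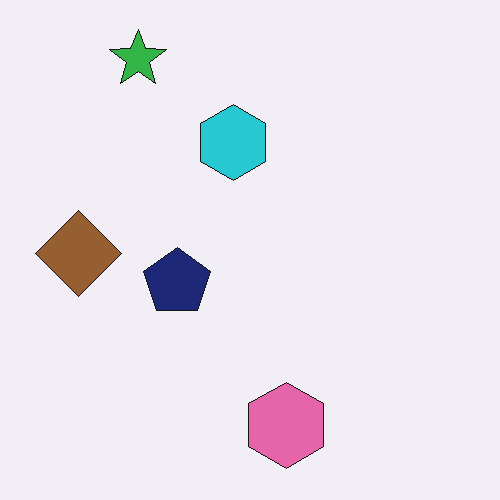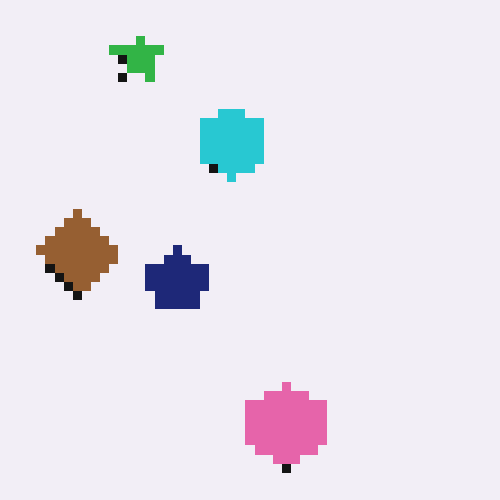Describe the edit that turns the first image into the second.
Coarsely pixelated.

Shapes are reduced to large square blocks; fine edges and outlines are lost — a downscale-then-upscale (mosaic) effect.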